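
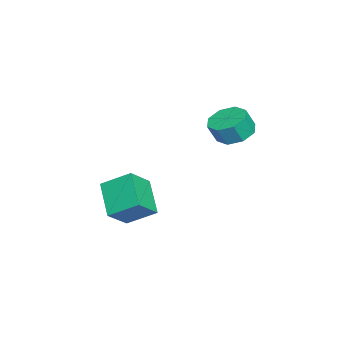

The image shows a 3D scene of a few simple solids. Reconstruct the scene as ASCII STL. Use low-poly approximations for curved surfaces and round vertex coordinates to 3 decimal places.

solid 
facet normal -0.663 0.403 -0.631
outer loop
vertex -3.482 -0.448 -2.289
vertex -1.882 0.238 -3.533
vertex -3.539 -1.957 -3.193
endloop
endfacet
facet normal -0.748 -0.320 0.582
outer loop
vertex -2.418 -2.638 -2.127
vertex -3.482 -0.448 -2.289
vertex -3.539 -1.957 -3.193
endloop
endfacet
facet normal -0.663 0.403 -0.631
outer loop
vertex -3.539 -1.957 -3.193
vertex -1.882 0.238 -3.533
vertex -1.938 -1.271 -4.437
endloop
endfacet
facet normal -0.032 -0.857 -0.514
outer loop
vertex -1.938 -1.271 -4.437
vertex -2.418 -2.638 -2.127
vertex -3.539 -1.957 -3.193
endloop
endfacet
facet normal 0.032 0.857 0.514
outer loop
vertex -3.482 -0.448 -2.289
vertex -0.761 -0.443 -2.467
vertex -1.882 0.238 -3.533
endloop
endfacet
facet normal -0.748 -0.320 0.581
outer loop
vertex -2.362 -1.129 -1.223
vertex -3.482 -0.448 -2.289
vertex -2.418 -2.638 -2.127
endloop
endfacet
facet normal 0.032 0.857 0.514
outer loop
vertex -2.362 -1.129 -1.223
vertex -0.761 -0.443 -2.467
vertex -3.482 -0.448 -2.289
endloop
endfacet
facet normal 0.748 0.321 -0.581
outer loop
vertex -1.882 0.238 -3.533
vertex -0.761 -0.443 -2.467
vertex -1.938 -1.271 -4.437
endloop
endfacet
facet normal -0.032 -0.857 -0.514
outer loop
vertex -0.818 -1.952 -3.371
vertex -2.418 -2.638 -2.127
vertex -1.938 -1.271 -4.437
endloop
endfacet
facet normal 0.748 0.320 -0.581
outer loop
vertex -1.938 -1.271 -4.437
vertex -0.761 -0.443 -2.467
vertex -0.818 -1.952 -3.371
endloop
endfacet
facet normal 0.663 -0.403 0.631
outer loop
vertex -0.818 -1.952 -3.371
vertex -2.362 -1.129 -1.223
vertex -2.418 -2.638 -2.127
endloop
endfacet
facet normal 0.663 -0.403 0.631
outer loop
vertex -0.761 -0.443 -2.467
vertex -2.362 -1.129 -1.223
vertex -0.818 -1.952 -3.371
endloop
endfacet
facet normal -0.266 0.356 -0.896
outer loop
vertex -1.355 4.342 1.877
vertex -2.263 3.884 1.965
vertex -1.889 4.799 2.217
endloop
endfacet
facet normal 0.679 0.728 0.088
outer loop
vertex -1.355 4.342 1.877
vertex -1.889 4.799 2.217
vertex -1.05 3.933 2.908
endloop
endfacet
facet normal 0.680 0.728 0.087
outer loop
vertex -1.05 3.933 2.908
vertex -1.889 4.799 2.217
vertex -1.584 4.391 3.247
endloop
endfacet
facet normal 0.265 -0.355 0.897
outer loop
vertex -1.05 3.933 2.908
vertex -1.584 4.391 3.247
vertex -1.957 3.476 2.995
endloop
endfacet
facet normal -0.265 0.355 -0.896
outer loop
vertex -1.889 4.799 2.217
vertex -2.263 3.884 1.965
vertex -2.642 4.721 2.409
endloop
endfacet
facet normal -0.002 0.929 0.369
outer loop
vertex -1.889 4.799 2.217
vertex -2.642 4.721 2.409
vertex -1.584 4.391 3.247
endloop
endfacet
facet normal -0.003 0.929 0.370
outer loop
vertex -1.584 4.391 3.247
vertex -2.642 4.721 2.409
vertex -2.336 4.312 3.439
endloop
endfacet
facet normal 0.266 -0.355 0.896
outer loop
vertex -1.584 4.391 3.247
vertex -2.336 4.312 3.439
vertex -1.957 3.476 2.995
endloop
endfacet
facet normal -0.265 0.355 -0.896
outer loop
vertex -2.642 4.721 2.409
vertex -2.263 3.884 1.965
vertex -3.172 4.152 2.34
endloop
endfacet
facet normal -0.684 0.585 0.436
outer loop
vertex -2.642 4.721 2.409
vertex -3.172 4.152 2.34
vertex -2.336 4.312 3.439
endloop
endfacet
facet normal -0.683 0.587 0.434
outer loop
vertex -2.336 4.312 3.439
vertex -3.172 4.152 2.34
vertex -2.867 3.744 3.371
endloop
endfacet
facet normal 0.266 -0.356 0.896
outer loop
vertex -2.336 4.312 3.439
vertex -2.867 3.744 3.371
vertex -1.957 3.476 2.995
endloop
endfacet
facet normal -0.265 0.355 -0.896
outer loop
vertex -3.172 4.152 2.34
vertex -2.263 3.884 1.965
vertex -3.17 3.427 2.052
endloop
endfacet
facet normal -0.964 -0.100 0.246
outer loop
vertex -3.172 4.152 2.34
vertex -3.17 3.427 2.052
vertex -2.867 3.744 3.371
endloop
endfacet
facet normal -0.964 -0.100 0.246
outer loop
vertex -2.867 3.744 3.371
vertex -3.17 3.427 2.052
vertex -2.865 3.018 3.083
endloop
endfacet
facet normal 0.266 -0.355 0.896
outer loop
vertex -2.867 3.744 3.371
vertex -2.865 3.018 3.083
vertex -1.957 3.476 2.995
endloop
endfacet
facet normal -0.265 0.355 -0.897
outer loop
vertex -3.17 3.427 2.052
vertex -2.263 3.884 1.965
vertex -2.636 2.969 1.713
endloop
endfacet
facet normal -0.680 -0.728 -0.088
outer loop
vertex -3.17 3.427 2.052
vertex -2.636 2.969 1.713
vertex -2.865 3.018 3.083
endloop
endfacet
facet normal -0.679 -0.729 -0.087
outer loop
vertex -2.865 3.018 3.083
vertex -2.636 2.969 1.713
vertex -2.331 2.561 2.743
endloop
endfacet
facet normal 0.266 -0.356 0.896
outer loop
vertex -2.865 3.018 3.083
vertex -2.331 2.561 2.743
vertex -1.957 3.476 2.995
endloop
endfacet
facet normal -0.266 0.355 -0.896
outer loop
vertex -2.636 2.969 1.713
vertex -2.263 3.884 1.965
vertex -1.884 3.048 1.521
endloop
endfacet
facet normal 0.003 -0.929 -0.369
outer loop
vertex -2.636 2.969 1.713
vertex -1.884 3.048 1.521
vertex -2.331 2.561 2.743
endloop
endfacet
facet normal 0.002 -0.929 -0.370
outer loop
vertex -2.331 2.561 2.743
vertex -1.884 3.048 1.521
vertex -1.578 2.639 2.551
endloop
endfacet
facet normal 0.265 -0.355 0.896
outer loop
vertex -2.331 2.561 2.743
vertex -1.578 2.639 2.551
vertex -1.957 3.476 2.995
endloop
endfacet
facet normal -0.266 0.356 -0.896
outer loop
vertex -1.884 3.048 1.521
vertex -2.263 3.884 1.965
vertex -1.353 3.616 1.589
endloop
endfacet
facet normal 0.683 -0.586 -0.436
outer loop
vertex -1.884 3.048 1.521
vertex -1.353 3.616 1.589
vertex -1.578 2.639 2.551
endloop
endfacet
facet normal 0.685 -0.585 -0.434
outer loop
vertex -1.578 2.639 2.551
vertex -1.353 3.616 1.589
vertex -1.048 3.208 2.62
endloop
endfacet
facet normal 0.265 -0.355 0.896
outer loop
vertex -1.578 2.639 2.551
vertex -1.048 3.208 2.62
vertex -1.957 3.476 2.995
endloop
endfacet
facet normal -0.266 0.355 -0.896
outer loop
vertex -1.353 3.616 1.589
vertex -2.263 3.884 1.965
vertex -1.355 4.342 1.877
endloop
endfacet
facet normal 0.964 0.100 -0.246
outer loop
vertex -1.353 3.616 1.589
vertex -1.355 4.342 1.877
vertex -1.048 3.208 2.62
endloop
endfacet
facet normal 0.964 0.100 -0.245
outer loop
vertex -1.048 3.208 2.62
vertex -1.355 4.342 1.877
vertex -1.05 3.933 2.908
endloop
endfacet
facet normal 0.265 -0.355 0.896
outer loop
vertex -1.048 3.208 2.62
vertex -1.05 3.933 2.908
vertex -1.957 3.476 2.995
endloop
endfacet

endsolid


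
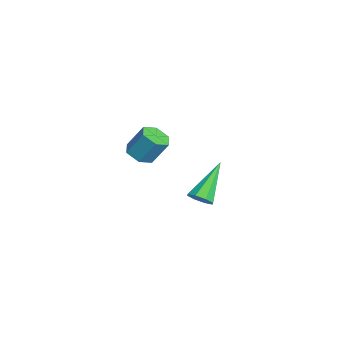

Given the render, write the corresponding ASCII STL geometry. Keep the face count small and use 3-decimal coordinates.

solid 
facet normal 0.580 -0.468 -0.667
outer loop
vertex 0.922 2.471 -1.908
vertex 0.599 2.696 -2.347
vertex 1.079 2.869 -2.051
endloop
endfacet
facet normal 0.561 0.075 0.824
outer loop
vertex 0.922 2.471 -1.908
vertex 1.079 2.869 -2.051
vertex -0.579 3.644 -0.993
endloop
endfacet
facet normal 0.580 -0.466 -0.668
outer loop
vertex 1.079 2.869 -2.051
vertex 0.599 2.696 -2.347
vertex 0.954 3.167 -2.367
endloop
endfacet
facet normal 0.590 0.691 0.418
outer loop
vertex 1.079 2.869 -2.051
vertex 0.954 3.167 -2.367
vertex -0.579 3.644 -0.993
endloop
endfacet
facet normal 0.582 -0.467 -0.666
outer loop
vertex 0.954 3.167 -2.367
vertex 0.599 2.696 -2.347
vertex 0.622 3.188 -2.672
endloop
endfacet
facet normal 0.184 0.974 -0.133
outer loop
vertex 0.954 3.167 -2.367
vertex 0.622 3.188 -2.672
vertex -0.579 3.644 -0.993
endloop
endfacet
facet normal 0.580 -0.468 -0.667
outer loop
vertex 0.622 3.188 -2.672
vertex 0.599 2.696 -2.347
vertex 0.276 2.922 -2.786
endloop
endfacet
facet normal -0.416 0.757 -0.503
outer loop
vertex 0.622 3.188 -2.672
vertex 0.276 2.922 -2.786
vertex -0.579 3.644 -0.993
endloop
endfacet
facet normal 0.581 -0.466 -0.667
outer loop
vertex 0.276 2.922 -2.786
vertex 0.599 2.696 -2.347
vertex 0.119 2.523 -2.644
endloop
endfacet
facet normal -0.862 0.169 -0.479
outer loop
vertex 0.276 2.922 -2.786
vertex 0.119 2.523 -2.644
vertex -0.579 3.644 -0.993
endloop
endfacet
facet normal 0.581 -0.467 -0.667
outer loop
vertex 0.119 2.523 -2.644
vertex 0.599 2.696 -2.347
vertex 0.244 2.226 -2.327
endloop
endfacet
facet normal -0.890 -0.450 -0.071
outer loop
vertex 0.119 2.523 -2.644
vertex 0.244 2.226 -2.327
vertex -0.579 3.644 -0.993
endloop
endfacet
facet normal 0.580 -0.467 -0.667
outer loop
vertex 0.244 2.226 -2.327
vertex 0.599 2.696 -2.347
vertex 0.576 2.204 -2.023
endloop
endfacet
facet normal -0.486 -0.732 0.478
outer loop
vertex 0.244 2.226 -2.327
vertex 0.576 2.204 -2.023
vertex -0.579 3.644 -0.993
endloop
endfacet
facet normal 0.581 -0.466 -0.667
outer loop
vertex 0.576 2.204 -2.023
vertex 0.599 2.696 -2.347
vertex 0.922 2.471 -1.908
endloop
endfacet
facet normal 0.115 -0.515 0.849
outer loop
vertex 0.576 2.204 -2.023
vertex 0.922 2.471 -1.908
vertex -0.579 3.644 -0.993
endloop
endfacet
facet normal -0.145 -0.508 -0.849
outer loop
vertex 4.246 -0.004 2.231
vertex 3.624 0.067 2.295
vertex 3.959 0.497 1.98
endloop
endfacet
facet normal 0.878 0.329 -0.348
outer loop
vertex 4.246 -0.004 2.231
vertex 3.959 0.497 1.98
vertex 4.419 0.603 3.24
endloop
endfacet
facet normal 0.877 0.331 -0.348
outer loop
vertex 4.419 0.603 3.24
vertex 3.959 0.497 1.98
vertex 4.131 1.103 2.989
endloop
endfacet
facet normal 0.146 0.510 0.848
outer loop
vertex 4.419 0.603 3.24
vertex 4.131 1.103 2.989
vertex 3.796 0.673 3.305
endloop
endfacet
facet normal -0.145 -0.509 -0.849
outer loop
vertex 3.959 0.497 1.98
vertex 3.624 0.067 2.295
vertex 3.336 0.568 2.044
endloop
endfacet
facet normal 0.044 0.853 -0.520
outer loop
vertex 3.959 0.497 1.98
vertex 3.336 0.568 2.044
vertex 4.131 1.103 2.989
endloop
endfacet
facet normal 0.044 0.853 -0.520
outer loop
vertex 4.131 1.103 2.989
vertex 3.336 0.568 2.044
vertex 3.509 1.174 3.053
endloop
endfacet
facet normal 0.145 0.510 0.848
outer loop
vertex 4.131 1.103 2.989
vertex 3.509 1.174 3.053
vertex 3.796 0.673 3.305
endloop
endfacet
facet normal -0.146 -0.509 -0.848
outer loop
vertex 3.336 0.568 2.044
vertex 3.624 0.067 2.295
vertex 3.001 0.137 2.36
endloop
endfacet
facet normal -0.835 0.523 -0.171
outer loop
vertex 3.336 0.568 2.044
vertex 3.001 0.137 2.36
vertex 3.509 1.174 3.053
endloop
endfacet
facet normal -0.834 0.524 -0.172
outer loop
vertex 3.509 1.174 3.053
vertex 3.001 0.137 2.36
vertex 3.174 0.744 3.369
endloop
endfacet
facet normal 0.145 0.510 0.848
outer loop
vertex 3.509 1.174 3.053
vertex 3.174 0.744 3.369
vertex 3.796 0.673 3.305
endloop
endfacet
facet normal -0.146 -0.510 -0.848
outer loop
vertex 3.001 0.137 2.36
vertex 3.624 0.067 2.295
vertex 3.289 -0.363 2.611
endloop
endfacet
facet normal -0.877 -0.330 0.349
outer loop
vertex 3.001 0.137 2.36
vertex 3.289 -0.363 2.611
vertex 3.174 0.744 3.369
endloop
endfacet
facet normal -0.878 -0.329 0.347
outer loop
vertex 3.174 0.744 3.369
vertex 3.289 -0.363 2.611
vertex 3.461 0.243 3.62
endloop
endfacet
facet normal 0.145 0.508 0.849
outer loop
vertex 3.174 0.744 3.369
vertex 3.461 0.243 3.62
vertex 3.796 0.673 3.305
endloop
endfacet
facet normal -0.145 -0.510 -0.848
outer loop
vertex 3.289 -0.363 2.611
vertex 3.624 0.067 2.295
vertex 3.911 -0.434 2.547
endloop
endfacet
facet normal -0.044 -0.853 0.520
outer loop
vertex 3.289 -0.363 2.611
vertex 3.911 -0.434 2.547
vertex 3.461 0.243 3.62
endloop
endfacet
facet normal -0.044 -0.853 0.520
outer loop
vertex 3.461 0.243 3.62
vertex 3.911 -0.434 2.547
vertex 4.084 0.172 3.556
endloop
endfacet
facet normal 0.145 0.509 0.849
outer loop
vertex 3.461 0.243 3.62
vertex 4.084 0.172 3.556
vertex 3.796 0.673 3.305
endloop
endfacet
facet normal -0.145 -0.510 -0.848
outer loop
vertex 3.911 -0.434 2.547
vertex 3.624 0.067 2.295
vertex 4.246 -0.004 2.231
endloop
endfacet
facet normal 0.834 -0.524 0.172
outer loop
vertex 3.911 -0.434 2.547
vertex 4.246 -0.004 2.231
vertex 4.084 0.172 3.556
endloop
endfacet
facet normal 0.835 -0.523 0.172
outer loop
vertex 4.084 0.172 3.556
vertex 4.246 -0.004 2.231
vertex 4.419 0.603 3.24
endloop
endfacet
facet normal 0.146 0.509 0.848
outer loop
vertex 4.084 0.172 3.556
vertex 4.419 0.603 3.24
vertex 3.796 0.673 3.305
endloop
endfacet

endsolid


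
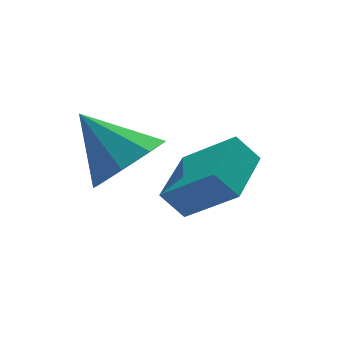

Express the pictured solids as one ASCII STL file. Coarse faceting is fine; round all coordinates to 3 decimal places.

solid 
facet normal -0.533 0.368 0.762
outer loop
vertex -0.426 0.181 -1.502
vertex 0.707 1.359 -1.278
vertex -1.276 1.205 -2.592
endloop
endfacet
facet normal -0.687 -0.714 -0.135
outer loop
vertex -0.807 0.881 -3.262
vertex -0.426 0.181 -1.502
vertex -1.276 1.205 -2.592
endloop
endfacet
facet normal -0.533 0.368 0.762
outer loop
vertex -1.276 1.205 -2.592
vertex 0.707 1.359 -1.278
vertex -0.143 2.383 -2.368
endloop
endfacet
facet normal -0.494 0.595 -0.634
outer loop
vertex -0.143 2.383 -2.368
vertex -0.807 0.881 -3.262
vertex -1.276 1.205 -2.592
endloop
endfacet
facet normal 0.494 -0.595 0.634
outer loop
vertex -0.426 0.181 -1.502
vertex 1.176 1.035 -1.948
vertex 0.707 1.359 -1.278
endloop
endfacet
facet normal -0.687 -0.714 -0.135
outer loop
vertex 0.043 -0.143 -2.172
vertex -0.426 0.181 -1.502
vertex -0.807 0.881 -3.262
endloop
endfacet
facet normal 0.494 -0.595 0.634
outer loop
vertex 0.043 -0.143 -2.172
vertex 1.176 1.035 -1.948
vertex -0.426 0.181 -1.502
endloop
endfacet
facet normal 0.687 0.714 0.135
outer loop
vertex 0.707 1.359 -1.278
vertex 1.176 1.035 -1.948
vertex -0.143 2.383 -2.368
endloop
endfacet
facet normal -0.494 0.595 -0.634
outer loop
vertex 0.326 2.059 -3.038
vertex -0.807 0.881 -3.262
vertex -0.143 2.383 -2.368
endloop
endfacet
facet normal 0.687 0.714 0.135
outer loop
vertex -0.143 2.383 -2.368
vertex 1.176 1.035 -1.948
vertex 0.326 2.059 -3.038
endloop
endfacet
facet normal 0.533 -0.368 -0.762
outer loop
vertex 0.326 2.059 -3.038
vertex 0.043 -0.143 -2.172
vertex -0.807 0.881 -3.262
endloop
endfacet
facet normal 0.533 -0.368 -0.762
outer loop
vertex 1.176 1.035 -1.948
vertex 0.043 -0.143 -2.172
vertex 0.326 2.059 -3.038
endloop
endfacet
facet normal 0.394 -0.639 -0.661
outer loop
vertex -0.82 1.833 -1.291
vertex -1.648 2.002 -1.948
vertex -0.687 2.452 -1.81
endloop
endfacet
facet normal 0.611 0.428 0.667
outer loop
vertex -0.82 1.833 -1.291
vertex -0.687 2.452 -1.81
vertex -2.372 3.178 -0.732
endloop
endfacet
facet normal 0.394 -0.639 -0.660
outer loop
vertex -0.687 2.452 -1.81
vertex -1.648 2.002 -1.948
vertex -1.116 2.807 -2.41
endloop
endfacet
facet normal 0.479 0.862 0.168
outer loop
vertex -0.687 2.452 -1.81
vertex -1.116 2.807 -2.41
vertex -2.372 3.178 -0.732
endloop
endfacet
facet normal 0.393 -0.639 -0.661
outer loop
vertex -1.116 2.807 -2.41
vertex -1.648 2.002 -1.948
vertex -1.857 2.691 -2.739
endloop
endfacet
facet normal -0.042 0.968 -0.246
outer loop
vertex -1.116 2.807 -2.41
vertex -1.857 2.691 -2.739
vertex -2.372 3.178 -0.732
endloop
endfacet
facet normal 0.394 -0.639 -0.661
outer loop
vertex -1.857 2.691 -2.739
vertex -1.648 2.002 -1.948
vertex -2.475 2.171 -2.605
endloop
endfacet
facet normal -0.648 0.685 -0.333
outer loop
vertex -1.857 2.691 -2.739
vertex -2.475 2.171 -2.605
vertex -2.372 3.178 -0.732
endloop
endfacet
facet normal 0.394 -0.639 -0.660
outer loop
vertex -2.475 2.171 -2.605
vertex -1.648 2.002 -1.948
vertex -2.609 1.552 -2.086
endloop
endfacet
facet normal -0.983 0.178 -0.042
outer loop
vertex -2.475 2.171 -2.605
vertex -2.609 1.552 -2.086
vertex -2.372 3.178 -0.732
endloop
endfacet
facet normal 0.394 -0.639 -0.660
outer loop
vertex -2.609 1.552 -2.086
vertex -1.648 2.002 -1.948
vertex -2.18 1.197 -1.486
endloop
endfacet
facet normal -0.852 -0.257 0.457
outer loop
vertex -2.609 1.552 -2.086
vertex -2.18 1.197 -1.486
vertex -2.372 3.178 -0.732
endloop
endfacet
facet normal 0.393 -0.639 -0.661
outer loop
vertex -2.18 1.197 -1.486
vertex -1.648 2.002 -1.948
vertex -1.439 1.313 -1.157
endloop
endfacet
facet normal -0.330 -0.364 0.871
outer loop
vertex -2.18 1.197 -1.486
vertex -1.439 1.313 -1.157
vertex -2.372 3.178 -0.732
endloop
endfacet
facet normal 0.394 -0.639 -0.661
outer loop
vertex -1.439 1.313 -1.157
vertex -1.648 2.002 -1.948
vertex -0.82 1.833 -1.291
endloop
endfacet
facet normal 0.275 -0.081 0.958
outer loop
vertex -1.439 1.313 -1.157
vertex -0.82 1.833 -1.291
vertex -2.372 3.178 -0.732
endloop
endfacet

endsolid


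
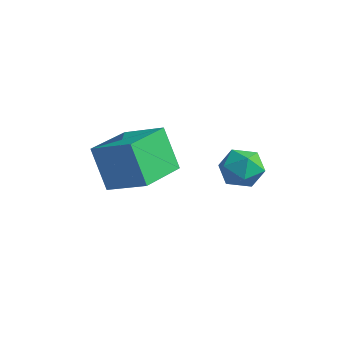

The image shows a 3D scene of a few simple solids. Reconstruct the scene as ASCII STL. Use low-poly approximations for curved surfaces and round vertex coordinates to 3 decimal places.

solid 
facet normal -0.093 -0.440 0.893
outer loop
vertex -1.408 2.182 2.273
vertex -1.12 1.594 2.013
vertex -0.71 2.09 2.3
endloop
endfacet
facet normal -0.003 0.263 0.965
outer loop
vertex -1.408 2.182 2.273
vertex -0.71 2.09 2.3
vertex -0.976 2.719 2.128
endloop
endfacet
facet normal -0.529 0.590 0.610
outer loop
vertex -1.408 2.182 2.273
vertex -0.976 2.719 2.128
vertex -1.55 2.612 1.734
endloop
endfacet
facet normal -0.944 0.088 0.319
outer loop
vertex -1.408 2.182 2.273
vertex -1.55 2.612 1.734
vertex -1.639 1.917 1.663
endloop
endfacet
facet normal -0.675 -0.549 0.494
outer loop
vertex -1.408 2.182 2.273
vertex -1.639 1.917 1.663
vertex -1.12 1.594 2.013
endloop
endfacet
facet normal 0.616 0.439 0.654
outer loop
vertex -0.976 2.719 2.128
vertex -0.71 2.09 2.3
vertex -0.421 2.463 1.777
endloop
endfacet
facet normal 0.470 -0.700 0.538
outer loop
vertex -0.71 2.09 2.3
vertex -1.12 1.594 2.013
vertex -0.51 1.768 1.706
endloop
endfacet
facet normal -0.472 -0.875 -0.108
outer loop
vertex -1.12 1.594 2.013
vertex -1.639 1.917 1.663
vertex -1.084 1.661 1.312
endloop
endfacet
facet normal -0.907 0.156 -0.390
outer loop
vertex -1.639 1.917 1.663
vertex -1.55 2.612 1.734
vertex -1.35 2.29 1.14
endloop
endfacet
facet normal -0.236 0.968 0.080
outer loop
vertex -1.55 2.612 1.734
vertex -0.976 2.719 2.128
vertex -0.94 2.786 1.427
endloop
endfacet
facet normal 0.944 -0.088 -0.319
outer loop
vertex -0.652 2.198 1.167
vertex -0.421 2.463 1.777
vertex -0.51 1.768 1.706
endloop
endfacet
facet normal 0.529 -0.590 -0.610
outer loop
vertex -0.652 2.198 1.167
vertex -0.51 1.768 1.706
vertex -1.084 1.661 1.312
endloop
endfacet
facet normal 0.003 -0.263 -0.965
outer loop
vertex -0.652 2.198 1.167
vertex -1.084 1.661 1.312
vertex -1.35 2.29 1.14
endloop
endfacet
facet normal 0.093 0.440 -0.893
outer loop
vertex -0.652 2.198 1.167
vertex -1.35 2.29 1.14
vertex -0.94 2.786 1.427
endloop
endfacet
facet normal 0.675 0.549 -0.494
outer loop
vertex -0.652 2.198 1.167
vertex -0.94 2.786 1.427
vertex -0.421 2.463 1.777
endloop
endfacet
facet normal 0.907 -0.156 0.390
outer loop
vertex -0.51 1.768 1.706
vertex -0.421 2.463 1.777
vertex -0.71 2.09 2.3
endloop
endfacet
facet normal 0.236 -0.968 -0.080
outer loop
vertex -1.084 1.661 1.312
vertex -0.51 1.768 1.706
vertex -1.12 1.594 2.013
endloop
endfacet
facet normal -0.616 -0.439 -0.654
outer loop
vertex -1.35 2.29 1.14
vertex -1.084 1.661 1.312
vertex -1.639 1.917 1.663
endloop
endfacet
facet normal -0.470 0.700 -0.538
outer loop
vertex -0.94 2.786 1.427
vertex -1.35 2.29 1.14
vertex -1.55 2.612 1.734
endloop
endfacet
facet normal 0.472 0.875 0.108
outer loop
vertex -0.421 2.463 1.777
vertex -0.94 2.786 1.427
vertex -0.976 2.719 2.128
endloop
endfacet
facet normal -0.867 -0.275 -0.415
outer loop
vertex -4.55 -0.094 1.831
vertex -4.959 1.492 1.635
vertex -3.906 -0.094 0.487
endloop
endfacet
facet normal 0.248 -0.961 0.119
outer loop
vertex -2.701 0.288 1.065
vertex -4.55 -0.094 1.831
vertex -3.906 -0.094 0.487
endloop
endfacet
facet normal -0.867 -0.275 -0.415
outer loop
vertex -3.906 -0.094 0.487
vertex -4.959 1.492 1.635
vertex -4.315 1.492 0.291
endloop
endfacet
facet normal 0.432 0.000 -0.902
outer loop
vertex -4.315 1.492 0.291
vertex -2.701 0.288 1.065
vertex -3.906 -0.094 0.487
endloop
endfacet
facet normal -0.432 -0.000 0.902
outer loop
vertex -4.55 -0.094 1.831
vertex -3.754 1.874 2.213
vertex -4.959 1.492 1.635
endloop
endfacet
facet normal 0.248 -0.961 0.119
outer loop
vertex -3.345 0.288 2.409
vertex -4.55 -0.094 1.831
vertex -2.701 0.288 1.065
endloop
endfacet
facet normal -0.432 -0.000 0.902
outer loop
vertex -3.345 0.288 2.409
vertex -3.754 1.874 2.213
vertex -4.55 -0.094 1.831
endloop
endfacet
facet normal -0.248 0.961 -0.119
outer loop
vertex -4.959 1.492 1.635
vertex -3.754 1.874 2.213
vertex -4.315 1.492 0.291
endloop
endfacet
facet normal 0.432 0.000 -0.902
outer loop
vertex -3.11 1.874 0.869
vertex -2.701 0.288 1.065
vertex -4.315 1.492 0.291
endloop
endfacet
facet normal -0.248 0.961 -0.119
outer loop
vertex -4.315 1.492 0.291
vertex -3.754 1.874 2.213
vertex -3.11 1.874 0.869
endloop
endfacet
facet normal 0.867 0.275 0.415
outer loop
vertex -3.11 1.874 0.869
vertex -3.345 0.288 2.409
vertex -2.701 0.288 1.065
endloop
endfacet
facet normal 0.867 0.275 0.415
outer loop
vertex -3.754 1.874 2.213
vertex -3.345 0.288 2.409
vertex -3.11 1.874 0.869
endloop
endfacet

endsolid


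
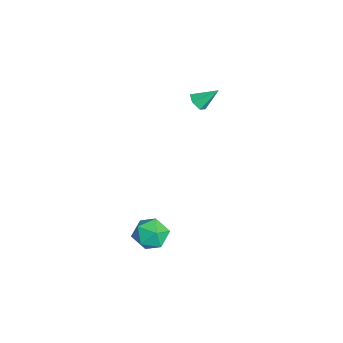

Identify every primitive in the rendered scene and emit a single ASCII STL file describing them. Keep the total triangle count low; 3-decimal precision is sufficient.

solid 
facet normal 0.211 0.622 0.754
outer loop
vertex 3.169 0.069 -0.66
vertex 2.736 -0.535 -0.04
vertex 3.68 -0.629 -0.227
endloop
endfacet
facet normal 0.706 0.666 0.240
outer loop
vertex 3.169 0.069 -0.66
vertex 3.68 -0.629 -0.227
vertex 3.819 -0.438 -1.165
endloop
endfacet
facet normal 0.379 0.850 -0.366
outer loop
vertex 3.169 0.069 -0.66
vertex 3.819 -0.438 -1.165
vertex 2.961 -0.225 -1.558
endloop
endfacet
facet normal -0.319 0.920 -0.227
outer loop
vertex 3.169 0.069 -0.66
vertex 2.961 -0.225 -1.558
vertex 2.292 -0.285 -0.862
endloop
endfacet
facet normal -0.421 0.779 0.464
outer loop
vertex 3.169 0.069 -0.66
vertex 2.292 -0.285 -0.862
vertex 2.736 -0.535 -0.04
endloop
endfacet
facet normal 0.989 0.017 0.150
outer loop
vertex 3.819 -0.438 -1.165
vertex 3.68 -0.629 -0.227
vertex 3.788 -1.355 -0.858
endloop
endfacet
facet normal 0.189 -0.054 0.981
outer loop
vertex 3.68 -0.629 -0.227
vertex 2.736 -0.535 -0.04
vertex 3.119 -1.415 -0.162
endloop
endfacet
facet normal -0.835 0.200 0.512
outer loop
vertex 2.736 -0.535 -0.04
vertex 2.292 -0.285 -0.862
vertex 2.261 -1.202 -0.555
endloop
endfacet
facet normal -0.670 0.428 -0.607
outer loop
vertex 2.292 -0.285 -0.862
vertex 2.961 -0.225 -1.558
vertex 2.4 -1.011 -1.493
endloop
endfacet
facet normal 0.459 0.315 -0.831
outer loop
vertex 2.961 -0.225 -1.558
vertex 3.819 -0.438 -1.165
vertex 3.344 -1.105 -1.68
endloop
endfacet
facet normal 0.319 -0.920 0.227
outer loop
vertex 2.911 -1.709 -1.06
vertex 3.788 -1.355 -0.858
vertex 3.119 -1.415 -0.162
endloop
endfacet
facet normal -0.379 -0.850 0.366
outer loop
vertex 2.911 -1.709 -1.06
vertex 3.119 -1.415 -0.162
vertex 2.261 -1.202 -0.555
endloop
endfacet
facet normal -0.706 -0.666 -0.240
outer loop
vertex 2.911 -1.709 -1.06
vertex 2.261 -1.202 -0.555
vertex 2.4 -1.011 -1.493
endloop
endfacet
facet normal -0.211 -0.622 -0.754
outer loop
vertex 2.911 -1.709 -1.06
vertex 2.4 -1.011 -1.493
vertex 3.344 -1.105 -1.68
endloop
endfacet
facet normal 0.421 -0.779 -0.464
outer loop
vertex 2.911 -1.709 -1.06
vertex 3.344 -1.105 -1.68
vertex 3.788 -1.355 -0.858
endloop
endfacet
facet normal 0.670 -0.428 0.607
outer loop
vertex 3.119 -1.415 -0.162
vertex 3.788 -1.355 -0.858
vertex 3.68 -0.629 -0.227
endloop
endfacet
facet normal -0.459 -0.315 0.831
outer loop
vertex 2.261 -1.202 -0.555
vertex 3.119 -1.415 -0.162
vertex 2.736 -0.535 -0.04
endloop
endfacet
facet normal -0.989 -0.017 -0.150
outer loop
vertex 2.4 -1.011 -1.493
vertex 2.261 -1.202 -0.555
vertex 2.292 -0.285 -0.862
endloop
endfacet
facet normal -0.189 0.054 -0.981
outer loop
vertex 3.344 -1.105 -1.68
vertex 2.4 -1.011 -1.493
vertex 2.961 -0.225 -1.558
endloop
endfacet
facet normal 0.835 -0.200 -0.512
outer loop
vertex 3.788 -1.355 -0.858
vertex 3.344 -1.105 -1.68
vertex 3.819 -0.438 -1.165
endloop
endfacet
facet normal -0.105 -0.751 -0.652
outer loop
vertex -2.943 2.368 2.799
vertex -3.52 2.344 2.92
vertex -3.323 2.693 2.486
endloop
endfacet
facet normal 0.745 0.610 -0.270
outer loop
vertex -2.943 2.368 2.799
vertex -3.323 2.693 2.486
vertex -3.38 3.336 3.78
endloop
endfacet
facet normal -0.107 -0.751 -0.652
outer loop
vertex -3.323 2.693 2.486
vertex -3.52 2.344 2.92
vertex -3.9 2.67 2.607
endloop
endfacet
facet normal -0.129 0.886 -0.446
outer loop
vertex -3.323 2.693 2.486
vertex -3.9 2.67 2.607
vertex -3.38 3.336 3.78
endloop
endfacet
facet normal -0.106 -0.750 -0.653
outer loop
vertex -3.9 2.67 2.607
vertex -3.52 2.344 2.92
vertex -4.097 2.321 3.04
endloop
endfacet
facet normal -0.835 0.546 0.060
outer loop
vertex -3.9 2.67 2.607
vertex -4.097 2.321 3.04
vertex -3.38 3.336 3.78
endloop
endfacet
facet normal -0.106 -0.751 -0.652
outer loop
vertex -4.097 2.321 3.04
vertex -3.52 2.344 2.92
vertex -3.717 1.996 3.353
endloop
endfacet
facet normal -0.668 -0.068 0.741
outer loop
vertex -4.097 2.321 3.04
vertex -3.717 1.996 3.353
vertex -3.38 3.336 3.78
endloop
endfacet
facet normal -0.106 -0.751 -0.652
outer loop
vertex -3.717 1.996 3.353
vertex -3.52 2.344 2.92
vertex -3.14 2.019 3.233
endloop
endfacet
facet normal 0.204 -0.343 0.917
outer loop
vertex -3.717 1.996 3.353
vertex -3.14 2.019 3.233
vertex -3.38 3.336 3.78
endloop
endfacet
facet normal -0.105 -0.751 -0.652
outer loop
vertex -3.14 2.019 3.233
vertex -3.52 2.344 2.92
vertex -2.943 2.368 2.799
endloop
endfacet
facet normal 0.912 -0.004 0.410
outer loop
vertex -3.14 2.019 3.233
vertex -2.943 2.368 2.799
vertex -3.38 3.336 3.78
endloop
endfacet

endsolid


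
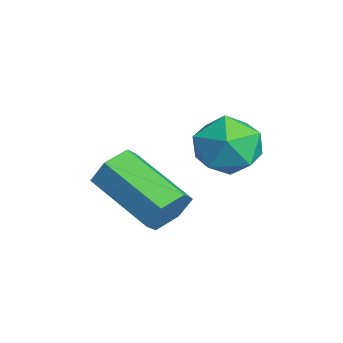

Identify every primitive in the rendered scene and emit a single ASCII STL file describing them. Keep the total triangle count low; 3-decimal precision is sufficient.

solid 
facet normal -0.125 0.971 0.205
outer loop
vertex 3.217 -0.692 -1.604
vertex 2.709 -0.884 -1.004
vertex 3.502 -0.813 -0.856
endloop
endfacet
facet normal 0.524 0.850 -0.062
outer loop
vertex 3.217 -0.692 -1.604
vertex 3.502 -0.813 -0.856
vertex 3.903 -1.107 -1.494
endloop
endfacet
facet normal 0.446 0.551 -0.705
outer loop
vertex 3.217 -0.692 -1.604
vertex 3.903 -1.107 -1.494
vertex 3.359 -1.361 -2.037
endloop
endfacet
facet normal -0.252 0.488 -0.836
outer loop
vertex 3.217 -0.692 -1.604
vertex 3.359 -1.361 -2.037
vertex 2.621 -1.223 -1.734
endloop
endfacet
facet normal -0.606 0.747 -0.274
outer loop
vertex 3.217 -0.692 -1.604
vertex 2.621 -1.223 -1.734
vertex 2.709 -0.884 -1.004
endloop
endfacet
facet normal 0.852 0.378 0.362
outer loop
vertex 3.903 -1.107 -1.494
vertex 3.502 -0.813 -0.856
vertex 3.819 -1.557 -0.826
endloop
endfacet
facet normal -0.200 0.575 0.794
outer loop
vertex 3.502 -0.813 -0.856
vertex 2.709 -0.884 -1.004
vertex 3.081 -1.419 -0.523
endloop
endfacet
facet normal -0.977 0.211 0.020
outer loop
vertex 2.709 -0.884 -1.004
vertex 2.621 -1.223 -1.734
vertex 2.537 -1.673 -1.066
endloop
endfacet
facet normal -0.405 -0.208 -0.890
outer loop
vertex 2.621 -1.223 -1.734
vertex 3.359 -1.361 -2.037
vertex 2.938 -1.967 -1.704
endloop
endfacet
facet normal 0.727 -0.105 -0.679
outer loop
vertex 3.359 -1.361 -2.037
vertex 3.903 -1.107 -1.494
vertex 3.731 -1.896 -1.556
endloop
endfacet
facet normal 0.252 -0.488 0.836
outer loop
vertex 3.223 -2.088 -0.956
vertex 3.819 -1.557 -0.826
vertex 3.081 -1.419 -0.523
endloop
endfacet
facet normal -0.446 -0.551 0.705
outer loop
vertex 3.223 -2.088 -0.956
vertex 3.081 -1.419 -0.523
vertex 2.537 -1.673 -1.066
endloop
endfacet
facet normal -0.524 -0.850 0.062
outer loop
vertex 3.223 -2.088 -0.956
vertex 2.537 -1.673 -1.066
vertex 2.938 -1.967 -1.704
endloop
endfacet
facet normal 0.125 -0.971 -0.205
outer loop
vertex 3.223 -2.088 -0.956
vertex 2.938 -1.967 -1.704
vertex 3.731 -1.896 -1.556
endloop
endfacet
facet normal 0.606 -0.747 0.274
outer loop
vertex 3.223 -2.088 -0.956
vertex 3.731 -1.896 -1.556
vertex 3.819 -1.557 -0.826
endloop
endfacet
facet normal 0.405 0.208 0.890
outer loop
vertex 3.081 -1.419 -0.523
vertex 3.819 -1.557 -0.826
vertex 3.502 -0.813 -0.856
endloop
endfacet
facet normal -0.727 0.105 0.679
outer loop
vertex 2.537 -1.673 -1.066
vertex 3.081 -1.419 -0.523
vertex 2.709 -0.884 -1.004
endloop
endfacet
facet normal -0.852 -0.378 -0.362
outer loop
vertex 2.938 -1.967 -1.704
vertex 2.537 -1.673 -1.066
vertex 2.621 -1.223 -1.734
endloop
endfacet
facet normal 0.200 -0.575 -0.794
outer loop
vertex 3.731 -1.896 -1.556
vertex 2.938 -1.967 -1.704
vertex 3.359 -1.361 -2.037
endloop
endfacet
facet normal 0.977 -0.211 -0.020
outer loop
vertex 3.819 -1.557 -0.826
vertex 3.731 -1.896 -1.556
vertex 3.903 -1.107 -1.494
endloop
endfacet
facet normal 0.742 0.531 -0.409
outer loop
vertex 3.832 -2.833 -2.531
vertex 3.436 -2.579 -2.919
vertex 3.545 -2.316 -2.38
endloop
endfacet
facet normal 0.478 0.009 0.878
outer loop
vertex 3.832 -2.833 -2.531
vertex 3.545 -2.316 -2.38
vertex 2.6 -3.715 -1.852
endloop
endfacet
facet normal 0.478 0.008 0.878
outer loop
vertex 2.6 -3.715 -1.852
vertex 3.545 -2.316 -2.38
vertex 2.314 -3.199 -1.701
endloop
endfacet
facet normal -0.742 -0.531 0.409
outer loop
vertex 2.6 -3.715 -1.852
vertex 2.314 -3.199 -1.701
vertex 2.204 -3.461 -2.241
endloop
endfacet
facet normal 0.742 0.531 -0.409
outer loop
vertex 3.545 -2.316 -2.38
vertex 3.436 -2.579 -2.919
vertex 3.149 -2.062 -2.768
endloop
endfacet
facet normal -0.168 0.737 0.654
outer loop
vertex 3.545 -2.316 -2.38
vertex 3.149 -2.062 -2.768
vertex 2.314 -3.199 -1.701
endloop
endfacet
facet normal -0.168 0.737 0.654
outer loop
vertex 2.314 -3.199 -1.701
vertex 3.149 -2.062 -2.768
vertex 1.917 -2.945 -2.089
endloop
endfacet
facet normal -0.741 -0.533 0.409
outer loop
vertex 2.314 -3.199 -1.701
vertex 1.917 -2.945 -2.089
vertex 2.204 -3.461 -2.241
endloop
endfacet
facet normal 0.742 0.531 -0.409
outer loop
vertex 3.149 -2.062 -2.768
vertex 3.436 -2.579 -2.919
vertex 3.04 -2.325 -3.308
endloop
endfacet
facet normal -0.646 0.729 -0.225
outer loop
vertex 3.149 -2.062 -2.768
vertex 3.04 -2.325 -3.308
vertex 1.917 -2.945 -2.089
endloop
endfacet
facet normal -0.646 0.730 -0.224
outer loop
vertex 1.917 -2.945 -2.089
vertex 3.04 -2.325 -3.308
vertex 1.808 -3.207 -2.629
endloop
endfacet
facet normal -0.741 -0.533 0.408
outer loop
vertex 1.917 -2.945 -2.089
vertex 1.808 -3.207 -2.629
vertex 2.204 -3.461 -2.241
endloop
endfacet
facet normal 0.742 0.531 -0.409
outer loop
vertex 3.04 -2.325 -3.308
vertex 3.436 -2.579 -2.919
vertex 3.326 -2.841 -3.459
endloop
endfacet
facet normal -0.478 -0.008 -0.878
outer loop
vertex 3.04 -2.325 -3.308
vertex 3.326 -2.841 -3.459
vertex 1.808 -3.207 -2.629
endloop
endfacet
facet normal -0.478 -0.009 -0.878
outer loop
vertex 1.808 -3.207 -2.629
vertex 3.326 -2.841 -3.459
vertex 2.095 -3.724 -2.78
endloop
endfacet
facet normal -0.742 -0.531 0.409
outer loop
vertex 1.808 -3.207 -2.629
vertex 2.095 -3.724 -2.78
vertex 2.204 -3.461 -2.241
endloop
endfacet
facet normal 0.741 0.533 -0.409
outer loop
vertex 3.326 -2.841 -3.459
vertex 3.436 -2.579 -2.919
vertex 3.723 -3.095 -3.071
endloop
endfacet
facet normal 0.168 -0.737 -0.654
outer loop
vertex 3.326 -2.841 -3.459
vertex 3.723 -3.095 -3.071
vertex 2.095 -3.724 -2.78
endloop
endfacet
facet normal 0.168 -0.737 -0.654
outer loop
vertex 2.095 -3.724 -2.78
vertex 3.723 -3.095 -3.071
vertex 2.491 -3.978 -2.392
endloop
endfacet
facet normal -0.742 -0.531 0.409
outer loop
vertex 2.095 -3.724 -2.78
vertex 2.491 -3.978 -2.392
vertex 2.204 -3.461 -2.241
endloop
endfacet
facet normal 0.741 0.533 -0.408
outer loop
vertex 3.723 -3.095 -3.071
vertex 3.436 -2.579 -2.919
vertex 3.832 -2.833 -2.531
endloop
endfacet
facet normal 0.646 -0.730 0.224
outer loop
vertex 3.723 -3.095 -3.071
vertex 3.832 -2.833 -2.531
vertex 2.491 -3.978 -2.392
endloop
endfacet
facet normal 0.646 -0.729 0.225
outer loop
vertex 2.491 -3.978 -2.392
vertex 3.832 -2.833 -2.531
vertex 2.6 -3.715 -1.852
endloop
endfacet
facet normal -0.742 -0.531 0.409
outer loop
vertex 2.491 -3.978 -2.392
vertex 2.6 -3.715 -1.852
vertex 2.204 -3.461 -2.241
endloop
endfacet

endsolid


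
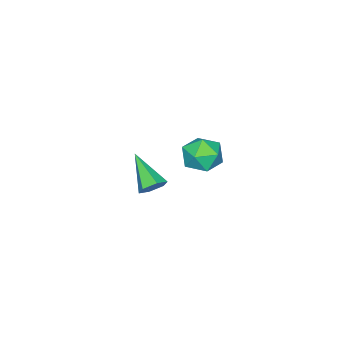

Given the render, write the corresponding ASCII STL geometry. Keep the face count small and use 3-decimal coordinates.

solid 
facet normal 0.354 0.743 -0.568
outer loop
vertex 3.876 2.263 0.734
vertex 3.499 2.638 0.99
vertex 4.036 2.558 1.22
endloop
endfacet
facet normal 0.755 -0.641 0.141
outer loop
vertex 3.876 2.263 0.734
vertex 4.036 2.558 1.22
vertex 2.901 1.382 1.95
endloop
endfacet
facet normal 0.354 0.743 -0.568
outer loop
vertex 4.036 2.558 1.22
vertex 3.499 2.638 0.99
vertex 3.659 2.933 1.475
endloop
endfacet
facet normal 0.551 -0.014 0.834
outer loop
vertex 4.036 2.558 1.22
vertex 3.659 2.933 1.475
vertex 2.901 1.382 1.95
endloop
endfacet
facet normal 0.352 0.743 -0.568
outer loop
vertex 3.659 2.933 1.475
vertex 3.499 2.638 0.99
vertex 3.121 3.013 1.246
endloop
endfacet
facet normal -0.304 0.412 0.859
outer loop
vertex 3.659 2.933 1.475
vertex 3.121 3.013 1.246
vertex 2.901 1.382 1.95
endloop
endfacet
facet normal 0.353 0.744 -0.568
outer loop
vertex 3.121 3.013 1.246
vertex 3.499 2.638 0.99
vertex 2.961 2.718 0.76
endloop
endfacet
facet normal -0.959 0.211 0.188
outer loop
vertex 3.121 3.013 1.246
vertex 2.961 2.718 0.76
vertex 2.901 1.382 1.95
endloop
endfacet
facet normal 0.353 0.743 -0.568
outer loop
vertex 2.961 2.718 0.76
vertex 3.499 2.638 0.99
vertex 3.339 2.343 0.505
endloop
endfacet
facet normal -0.755 -0.417 -0.506
outer loop
vertex 2.961 2.718 0.76
vertex 3.339 2.343 0.505
vertex 2.901 1.382 1.95
endloop
endfacet
facet normal 0.353 0.743 -0.568
outer loop
vertex 3.339 2.343 0.505
vertex 3.499 2.638 0.99
vertex 3.876 2.263 0.734
endloop
endfacet
facet normal 0.100 -0.842 -0.530
outer loop
vertex 3.339 2.343 0.505
vertex 3.876 2.263 0.734
vertex 2.901 1.382 1.95
endloop
endfacet
facet normal 0.401 0.438 0.804
outer loop
vertex -1.484 2.175 -0.577
vertex -1.58 1.369 -0.09
vertex -0.786 1.536 -0.577
endloop
endfacet
facet normal 0.661 0.722 0.204
outer loop
vertex -1.484 2.175 -0.577
vertex -0.786 1.536 -0.577
vertex -1.022 1.979 -1.379
endloop
endfacet
facet normal 0.112 0.978 -0.175
outer loop
vertex -1.484 2.175 -0.577
vertex -1.022 1.979 -1.379
vertex -1.963 2.085 -1.388
endloop
endfacet
facet normal -0.487 0.852 0.193
outer loop
vertex -1.484 2.175 -0.577
vertex -1.963 2.085 -1.388
vertex -2.307 1.708 -0.592
endloop
endfacet
facet normal -0.309 0.519 0.797
outer loop
vertex -1.484 2.175 -0.577
vertex -2.307 1.708 -0.592
vertex -1.58 1.369 -0.09
endloop
endfacet
facet normal 0.965 0.198 -0.174
outer loop
vertex -1.022 1.979 -1.379
vertex -0.786 1.536 -0.577
vertex -0.833 1.052 -1.388
endloop
endfacet
facet normal 0.544 -0.261 0.797
outer loop
vertex -0.786 1.536 -0.577
vertex -1.58 1.369 -0.09
vertex -1.177 0.675 -0.592
endloop
endfacet
facet normal -0.604 -0.131 0.786
outer loop
vertex -1.58 1.369 -0.09
vertex -2.307 1.708 -0.592
vertex -2.118 0.781 -0.601
endloop
endfacet
facet normal -0.892 0.409 -0.192
outer loop
vertex -2.307 1.708 -0.592
vertex -1.963 2.085 -1.388
vertex -2.354 1.224 -1.403
endloop
endfacet
facet normal 0.077 0.613 -0.786
outer loop
vertex -1.963 2.085 -1.388
vertex -1.022 1.979 -1.379
vertex -1.56 1.391 -1.89
endloop
endfacet
facet normal 0.487 -0.852 -0.193
outer loop
vertex -1.656 0.585 -1.403
vertex -0.833 1.052 -1.388
vertex -1.177 0.675 -0.592
endloop
endfacet
facet normal -0.112 -0.978 0.175
outer loop
vertex -1.656 0.585 -1.403
vertex -1.177 0.675 -0.592
vertex -2.118 0.781 -0.601
endloop
endfacet
facet normal -0.661 -0.722 -0.204
outer loop
vertex -1.656 0.585 -1.403
vertex -2.118 0.781 -0.601
vertex -2.354 1.224 -1.403
endloop
endfacet
facet normal -0.401 -0.438 -0.804
outer loop
vertex -1.656 0.585 -1.403
vertex -2.354 1.224 -1.403
vertex -1.56 1.391 -1.89
endloop
endfacet
facet normal 0.309 -0.519 -0.797
outer loop
vertex -1.656 0.585 -1.403
vertex -1.56 1.391 -1.89
vertex -0.833 1.052 -1.388
endloop
endfacet
facet normal 0.892 -0.409 0.192
outer loop
vertex -1.177 0.675 -0.592
vertex -0.833 1.052 -1.388
vertex -0.786 1.536 -0.577
endloop
endfacet
facet normal -0.077 -0.613 0.786
outer loop
vertex -2.118 0.781 -0.601
vertex -1.177 0.675 -0.592
vertex -1.58 1.369 -0.09
endloop
endfacet
facet normal -0.965 -0.198 0.174
outer loop
vertex -2.354 1.224 -1.403
vertex -2.118 0.781 -0.601
vertex -2.307 1.708 -0.592
endloop
endfacet
facet normal -0.544 0.261 -0.797
outer loop
vertex -1.56 1.391 -1.89
vertex -2.354 1.224 -1.403
vertex -1.963 2.085 -1.388
endloop
endfacet
facet normal 0.604 0.131 -0.786
outer loop
vertex -0.833 1.052 -1.388
vertex -1.56 1.391 -1.89
vertex -1.022 1.979 -1.379
endloop
endfacet

endsolid


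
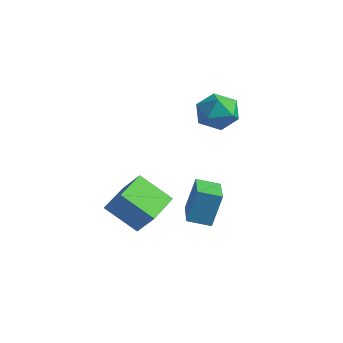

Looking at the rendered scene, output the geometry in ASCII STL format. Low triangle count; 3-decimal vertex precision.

solid 
facet normal -0.331 -0.284 0.900
outer loop
vertex -3.678 3.021 1.996
vertex -3.676 1.968 1.665
vertex -2.775 2.401 2.133
endloop
endfacet
facet normal 0.067 0.307 0.949
outer loop
vertex -3.678 3.021 1.996
vertex -2.775 2.401 2.133
vertex -2.68 3.446 1.788
endloop
endfacet
facet normal -0.232 0.809 0.540
outer loop
vertex -3.678 3.021 1.996
vertex -2.68 3.446 1.788
vertex -3.523 3.658 1.108
endloop
endfacet
facet normal -0.815 0.529 0.237
outer loop
vertex -3.678 3.021 1.996
vertex -3.523 3.658 1.108
vertex -4.138 2.745 1.031
endloop
endfacet
facet normal -0.876 -0.146 0.459
outer loop
vertex -3.678 3.021 1.996
vertex -4.138 2.745 1.031
vertex -3.676 1.968 1.665
endloop
endfacet
facet normal 0.713 0.161 0.683
outer loop
vertex -2.68 3.446 1.788
vertex -2.775 2.401 2.133
vertex -2.062 2.655 1.329
endloop
endfacet
facet normal 0.069 -0.795 0.602
outer loop
vertex -2.775 2.401 2.133
vertex -3.676 1.968 1.665
vertex -2.677 1.742 1.252
endloop
endfacet
facet normal -0.813 -0.572 -0.109
outer loop
vertex -3.676 1.968 1.665
vertex -4.138 2.745 1.031
vertex -3.52 1.954 0.572
endloop
endfacet
facet normal -0.714 0.520 -0.469
outer loop
vertex -4.138 2.745 1.031
vertex -3.523 3.658 1.108
vertex -3.425 2.999 0.227
endloop
endfacet
facet normal 0.229 0.973 0.020
outer loop
vertex -3.523 3.658 1.108
vertex -2.68 3.446 1.788
vertex -2.524 3.432 0.695
endloop
endfacet
facet normal 0.815 -0.529 -0.237
outer loop
vertex -2.522 2.379 0.364
vertex -2.062 2.655 1.329
vertex -2.677 1.742 1.252
endloop
endfacet
facet normal 0.232 -0.809 -0.540
outer loop
vertex -2.522 2.379 0.364
vertex -2.677 1.742 1.252
vertex -3.52 1.954 0.572
endloop
endfacet
facet normal -0.067 -0.307 -0.949
outer loop
vertex -2.522 2.379 0.364
vertex -3.52 1.954 0.572
vertex -3.425 2.999 0.227
endloop
endfacet
facet normal 0.331 0.284 -0.900
outer loop
vertex -2.522 2.379 0.364
vertex -3.425 2.999 0.227
vertex -2.524 3.432 0.695
endloop
endfacet
facet normal 0.876 0.146 -0.459
outer loop
vertex -2.522 2.379 0.364
vertex -2.524 3.432 0.695
vertex -2.062 2.655 1.329
endloop
endfacet
facet normal 0.714 -0.520 0.469
outer loop
vertex -2.677 1.742 1.252
vertex -2.062 2.655 1.329
vertex -2.775 2.401 2.133
endloop
endfacet
facet normal -0.229 -0.973 -0.020
outer loop
vertex -3.52 1.954 0.572
vertex -2.677 1.742 1.252
vertex -3.676 1.968 1.665
endloop
endfacet
facet normal -0.713 -0.161 -0.683
outer loop
vertex -3.425 2.999 0.227
vertex -3.52 1.954 0.572
vertex -4.138 2.745 1.031
endloop
endfacet
facet normal -0.069 0.795 -0.602
outer loop
vertex -2.524 3.432 0.695
vertex -3.425 2.999 0.227
vertex -3.523 3.658 1.108
endloop
endfacet
facet normal 0.813 0.572 0.109
outer loop
vertex -2.062 2.655 1.329
vertex -2.524 3.432 0.695
vertex -2.68 3.446 1.788
endloop
endfacet
facet normal -0.679 -0.393 0.620
outer loop
vertex -3.307 -2.718 -2.13
vertex -4.012 -1.033 -1.833
vertex -4.211 -2.901 -3.236
endloop
endfacet
facet normal 0.381 -0.911 -0.160
outer loop
vertex -2.908 -2.147 -4.427
vertex -3.307 -2.718 -2.13
vertex -4.211 -2.901 -3.236
endloop
endfacet
facet normal -0.679 -0.393 0.620
outer loop
vertex -4.211 -2.901 -3.236
vertex -4.012 -1.033 -1.833
vertex -4.916 -1.217 -2.939
endloop
endfacet
facet normal -0.628 -0.127 -0.768
outer loop
vertex -4.916 -1.217 -2.939
vertex -2.908 -2.147 -4.427
vertex -4.211 -2.901 -3.236
endloop
endfacet
facet normal 0.628 0.127 0.768
outer loop
vertex -3.307 -2.718 -2.13
vertex -2.709 -0.279 -3.024
vertex -4.012 -1.033 -1.833
endloop
endfacet
facet normal 0.381 -0.911 -0.160
outer loop
vertex -2.004 -1.963 -3.321
vertex -3.307 -2.718 -2.13
vertex -2.908 -2.147 -4.427
endloop
endfacet
facet normal 0.628 0.127 0.768
outer loop
vertex -2.004 -1.963 -3.321
vertex -2.709 -0.279 -3.024
vertex -3.307 -2.718 -2.13
endloop
endfacet
facet normal -0.381 0.911 0.160
outer loop
vertex -4.012 -1.033 -1.833
vertex -2.709 -0.279 -3.024
vertex -4.916 -1.217 -2.939
endloop
endfacet
facet normal -0.628 -0.127 -0.768
outer loop
vertex -3.613 -0.462 -4.13
vertex -2.908 -2.147 -4.427
vertex -4.916 -1.217 -2.939
endloop
endfacet
facet normal -0.381 0.911 0.161
outer loop
vertex -4.916 -1.217 -2.939
vertex -2.709 -0.279 -3.024
vertex -3.613 -0.462 -4.13
endloop
endfacet
facet normal 0.679 0.393 -0.620
outer loop
vertex -3.613 -0.462 -4.13
vertex -2.004 -1.963 -3.321
vertex -2.908 -2.147 -4.427
endloop
endfacet
facet normal 0.679 0.394 -0.620
outer loop
vertex -2.709 -0.279 -3.024
vertex -2.004 -1.963 -3.321
vertex -3.613 -0.462 -4.13
endloop
endfacet
facet normal -0.660 -0.701 0.270
outer loop
vertex -2.3 0.783 -2.82
vertex -3.85 2.114 -3.149
vertex -2.409 0.239 -4.501
endloop
endfacet
facet normal 0.749 -0.643 0.160
outer loop
vertex -1.65 1.046 -4.811
vertex -2.3 0.783 -2.82
vertex -2.409 0.239 -4.501
endloop
endfacet
facet normal -0.660 -0.701 0.269
outer loop
vertex -2.409 0.239 -4.501
vertex -3.85 2.114 -3.149
vertex -3.959 1.571 -4.83
endloop
endfacet
facet normal -0.062 -0.307 -0.950
outer loop
vertex -3.959 1.571 -4.83
vertex -1.65 1.046 -4.811
vertex -2.409 0.239 -4.501
endloop
endfacet
facet normal 0.062 0.307 0.950
outer loop
vertex -2.3 0.783 -2.82
vertex -3.091 2.921 -3.459
vertex -3.85 2.114 -3.149
endloop
endfacet
facet normal 0.749 -0.644 0.159
outer loop
vertex -1.541 1.589 -3.13
vertex -2.3 0.783 -2.82
vertex -1.65 1.046 -4.811
endloop
endfacet
facet normal 0.062 0.307 0.950
outer loop
vertex -1.541 1.589 -3.13
vertex -3.091 2.921 -3.459
vertex -2.3 0.783 -2.82
endloop
endfacet
facet normal -0.749 0.643 -0.159
outer loop
vertex -3.85 2.114 -3.149
vertex -3.091 2.921 -3.459
vertex -3.959 1.571 -4.83
endloop
endfacet
facet normal -0.062 -0.307 -0.950
outer loop
vertex -3.2 2.377 -5.14
vertex -1.65 1.046 -4.811
vertex -3.959 1.571 -4.83
endloop
endfacet
facet normal -0.749 0.644 -0.160
outer loop
vertex -3.959 1.571 -4.83
vertex -3.091 2.921 -3.459
vertex -3.2 2.377 -5.14
endloop
endfacet
facet normal 0.660 0.702 -0.269
outer loop
vertex -3.2 2.377 -5.14
vertex -1.541 1.589 -3.13
vertex -1.65 1.046 -4.811
endloop
endfacet
facet normal 0.660 0.701 -0.270
outer loop
vertex -3.091 2.921 -3.459
vertex -1.541 1.589 -3.13
vertex -3.2 2.377 -5.14
endloop
endfacet

endsolid


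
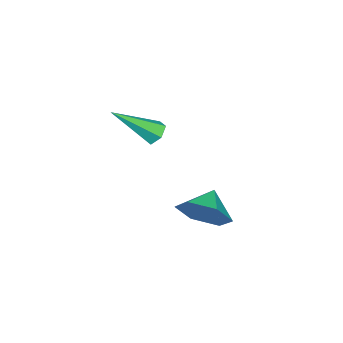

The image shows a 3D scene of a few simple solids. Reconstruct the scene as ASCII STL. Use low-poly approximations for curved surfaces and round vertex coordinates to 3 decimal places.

solid 
facet normal -0.503 0.575 -0.646
outer loop
vertex -3.029 -1.561 -0.097
vertex -3.495 -1.628 0.206
vertex -3.149 -1.202 0.316
endloop
endfacet
facet normal 0.930 0.365 -0.048
outer loop
vertex -3.029 -1.561 -0.097
vertex -3.149 -1.202 0.316
vertex -2.445 -2.832 1.554
endloop
endfacet
facet normal -0.503 0.575 -0.645
outer loop
vertex -3.149 -1.202 0.316
vertex -3.495 -1.628 0.206
vertex -3.615 -1.27 0.619
endloop
endfacet
facet normal 0.341 0.658 0.672
outer loop
vertex -3.149 -1.202 0.316
vertex -3.615 -1.27 0.619
vertex -2.445 -2.832 1.554
endloop
endfacet
facet normal -0.503 0.575 -0.645
outer loop
vertex -3.615 -1.27 0.619
vertex -3.495 -1.628 0.206
vertex -3.961 -1.696 0.509
endloop
endfacet
facet normal -0.475 0.162 0.865
outer loop
vertex -3.615 -1.27 0.619
vertex -3.961 -1.696 0.509
vertex -2.445 -2.832 1.554
endloop
endfacet
facet normal -0.503 0.576 -0.644
outer loop
vertex -3.961 -1.696 0.509
vertex -3.495 -1.628 0.206
vertex -3.841 -2.054 0.095
endloop
endfacet
facet normal -0.702 -0.626 0.338
outer loop
vertex -3.961 -1.696 0.509
vertex -3.841 -2.054 0.095
vertex -2.445 -2.832 1.554
endloop
endfacet
facet normal -0.501 0.576 -0.646
outer loop
vertex -3.841 -2.054 0.095
vertex -3.495 -1.628 0.206
vertex -3.375 -1.987 -0.207
endloop
endfacet
facet normal -0.114 -0.918 -0.380
outer loop
vertex -3.841 -2.054 0.095
vertex -3.375 -1.987 -0.207
vertex -2.445 -2.832 1.554
endloop
endfacet
facet normal -0.503 0.575 -0.646
outer loop
vertex -3.375 -1.987 -0.207
vertex -3.495 -1.628 0.206
vertex -3.029 -1.561 -0.097
endloop
endfacet
facet normal 0.702 -0.422 -0.573
outer loop
vertex -3.375 -1.987 -0.207
vertex -3.029 -1.561 -0.097
vertex -2.445 -2.832 1.554
endloop
endfacet
facet normal 0.869 0.087 -0.487
outer loop
vertex 0.177 1.579 0.107
vertex -0.323 1.928 -0.723
vertex 0.012 2.589 -0.007
endloop
endfacet
facet normal -0.175 0.082 0.981
outer loop
vertex 0.177 1.579 0.107
vertex 0.012 2.589 -0.007
vertex -1.297 1.832 -0.177
endloop
endfacet
facet normal 0.869 0.087 -0.487
outer loop
vertex 0.012 2.589 -0.007
vertex -0.323 1.928 -0.723
vertex -0.488 2.939 -0.837
endloop
endfacet
facet normal -0.466 0.679 0.567
outer loop
vertex 0.012 2.589 -0.007
vertex -0.488 2.939 -0.837
vertex -1.297 1.832 -0.177
endloop
endfacet
facet normal 0.869 0.087 -0.487
outer loop
vertex -0.488 2.939 -0.837
vertex -0.323 1.928 -0.723
vertex -0.823 2.278 -1.553
endloop
endfacet
facet normal -0.833 0.542 -0.111
outer loop
vertex -0.488 2.939 -0.837
vertex -0.823 2.278 -1.553
vertex -1.297 1.832 -0.177
endloop
endfacet
facet normal 0.869 0.086 -0.487
outer loop
vertex -0.823 2.278 -1.553
vertex -0.323 1.928 -0.723
vertex -0.659 1.268 -1.438
endloop
endfacet
facet normal -0.908 -0.190 -0.374
outer loop
vertex -0.823 2.278 -1.553
vertex -0.659 1.268 -1.438
vertex -1.297 1.832 -0.177
endloop
endfacet
facet normal 0.869 0.086 -0.487
outer loop
vertex -0.659 1.268 -1.438
vertex -0.323 1.928 -0.723
vertex -0.159 0.918 -0.608
endloop
endfacet
facet normal -0.616 -0.786 0.040
outer loop
vertex -0.659 1.268 -1.438
vertex -0.159 0.918 -0.608
vertex -1.297 1.832 -0.177
endloop
endfacet
facet normal 0.869 0.086 -0.487
outer loop
vertex -0.159 0.918 -0.608
vertex -0.323 1.928 -0.723
vertex 0.177 1.579 0.107
endloop
endfacet
facet normal -0.250 -0.650 0.718
outer loop
vertex -0.159 0.918 -0.608
vertex 0.177 1.579 0.107
vertex -1.297 1.832 -0.177
endloop
endfacet

endsolid


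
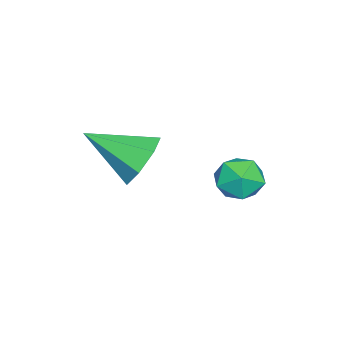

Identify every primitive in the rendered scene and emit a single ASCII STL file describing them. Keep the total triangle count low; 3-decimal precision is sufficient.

solid 
facet normal -0.116 0.863 -0.491
outer loop
vertex -1.17 1.254 -1.16
vertex -1.899 1.462 -0.621
vertex -1.001 1.661 -0.484
endloop
endfacet
facet normal 0.934 -0.357 -0.019
outer loop
vertex -1.17 1.254 -1.16
vertex -1.001 1.661 -0.484
vertex -1.681 -0.162 0.301
endloop
endfacet
facet normal -0.117 0.864 -0.490
outer loop
vertex -1.001 1.661 -0.484
vertex -1.899 1.462 -0.621
vertex -1.508 1.918 0.089
endloop
endfacet
facet normal 0.750 0.005 0.661
outer loop
vertex -1.001 1.661 -0.484
vertex -1.508 1.918 0.089
vertex -1.681 -0.162 0.301
endloop
endfacet
facet normal -0.116 0.864 -0.491
outer loop
vertex -1.508 1.918 0.089
vertex -1.899 1.462 -0.621
vertex -2.31 1.832 0.127
endloop
endfacet
facet normal 0.037 0.098 0.994
outer loop
vertex -1.508 1.918 0.089
vertex -2.31 1.832 0.127
vertex -1.681 -0.162 0.301
endloop
endfacet
facet normal -0.116 0.863 -0.491
outer loop
vertex -2.31 1.832 0.127
vertex -1.899 1.462 -0.621
vertex -2.802 1.467 -0.398
endloop
endfacet
facet normal -0.669 -0.147 0.729
outer loop
vertex -2.31 1.832 0.127
vertex -2.802 1.467 -0.398
vertex -1.681 -0.162 0.301
endloop
endfacet
facet normal -0.116 0.864 -0.490
outer loop
vertex -2.802 1.467 -0.398
vertex -1.899 1.462 -0.621
vertex -2.615 1.099 -1.091
endloop
endfacet
facet normal -0.835 -0.547 0.065
outer loop
vertex -2.802 1.467 -0.398
vertex -2.615 1.099 -1.091
vertex -1.681 -0.162 0.301
endloop
endfacet
facet normal -0.116 0.864 -0.491
outer loop
vertex -2.615 1.099 -1.091
vertex -1.899 1.462 -0.621
vertex -1.888 1.004 -1.43
endloop
endfacet
facet normal -0.337 -0.799 -0.498
outer loop
vertex -2.615 1.099 -1.091
vertex -1.888 1.004 -1.43
vertex -1.681 -0.162 0.301
endloop
endfacet
facet normal -0.116 0.864 -0.491
outer loop
vertex -1.888 1.004 -1.43
vertex -1.899 1.462 -0.621
vertex -1.17 1.254 -1.16
endloop
endfacet
facet normal 0.450 -0.715 -0.535
outer loop
vertex -1.888 1.004 -1.43
vertex -1.17 1.254 -1.16
vertex -1.681 -0.162 0.301
endloop
endfacet
facet normal -0.721 0.356 -0.594
outer loop
vertex -3.893 4.093 -2.761
vertex -4.377 3.433 -2.569
vertex -4.416 4.132 -2.103
endloop
endfacet
facet normal -0.334 0.887 -0.318
outer loop
vertex -3.893 4.093 -2.761
vertex -4.416 4.132 -2.103
vertex -3.638 4.447 -2.042
endloop
endfacet
facet normal 0.346 0.787 -0.510
outer loop
vertex -3.893 4.093 -2.761
vertex -3.638 4.447 -2.042
vertex -3.119 3.942 -2.469
endloop
endfacet
facet normal 0.379 0.194 -0.905
outer loop
vertex -3.893 4.093 -2.761
vertex -3.119 3.942 -2.469
vertex -3.576 3.315 -2.795
endloop
endfacet
facet normal -0.281 -0.073 -0.957
outer loop
vertex -3.893 4.093 -2.761
vertex -3.576 3.315 -2.795
vertex -4.377 3.433 -2.569
endloop
endfacet
facet normal -0.371 0.841 0.393
outer loop
vertex -3.638 4.447 -2.042
vertex -4.416 4.132 -2.103
vertex -3.964 4.005 -1.405
endloop
endfacet
facet normal -0.998 -0.020 -0.054
outer loop
vertex -4.416 4.132 -2.103
vertex -4.377 3.433 -2.569
vertex -4.421 3.378 -1.731
endloop
endfacet
facet normal -0.286 -0.713 -0.641
outer loop
vertex -4.377 3.433 -2.569
vertex -3.576 3.315 -2.795
vertex -3.902 2.873 -2.158
endloop
endfacet
facet normal 0.782 -0.280 -0.557
outer loop
vertex -3.576 3.315 -2.795
vertex -3.119 3.942 -2.469
vertex -3.124 3.188 -2.097
endloop
endfacet
facet normal 0.729 0.679 0.083
outer loop
vertex -3.119 3.942 -2.469
vertex -3.638 4.447 -2.042
vertex -3.163 3.887 -1.631
endloop
endfacet
facet normal -0.379 -0.194 0.905
outer loop
vertex -3.647 3.227 -1.439
vertex -3.964 4.005 -1.405
vertex -4.421 3.378 -1.731
endloop
endfacet
facet normal -0.346 -0.787 0.510
outer loop
vertex -3.647 3.227 -1.439
vertex -4.421 3.378 -1.731
vertex -3.902 2.873 -2.158
endloop
endfacet
facet normal 0.334 -0.887 0.318
outer loop
vertex -3.647 3.227 -1.439
vertex -3.902 2.873 -2.158
vertex -3.124 3.188 -2.097
endloop
endfacet
facet normal 0.721 -0.356 0.594
outer loop
vertex -3.647 3.227 -1.439
vertex -3.124 3.188 -2.097
vertex -3.163 3.887 -1.631
endloop
endfacet
facet normal 0.281 0.073 0.957
outer loop
vertex -3.647 3.227 -1.439
vertex -3.163 3.887 -1.631
vertex -3.964 4.005 -1.405
endloop
endfacet
facet normal -0.782 0.280 0.557
outer loop
vertex -4.421 3.378 -1.731
vertex -3.964 4.005 -1.405
vertex -4.416 4.132 -2.103
endloop
endfacet
facet normal -0.729 -0.679 -0.083
outer loop
vertex -3.902 2.873 -2.158
vertex -4.421 3.378 -1.731
vertex -4.377 3.433 -2.569
endloop
endfacet
facet normal 0.371 -0.841 -0.393
outer loop
vertex -3.124 3.188 -2.097
vertex -3.902 2.873 -2.158
vertex -3.576 3.315 -2.795
endloop
endfacet
facet normal 0.998 0.020 0.054
outer loop
vertex -3.163 3.887 -1.631
vertex -3.124 3.188 -2.097
vertex -3.119 3.942 -2.469
endloop
endfacet
facet normal 0.286 0.713 0.641
outer loop
vertex -3.964 4.005 -1.405
vertex -3.163 3.887 -1.631
vertex -3.638 4.447 -2.042
endloop
endfacet

endsolid


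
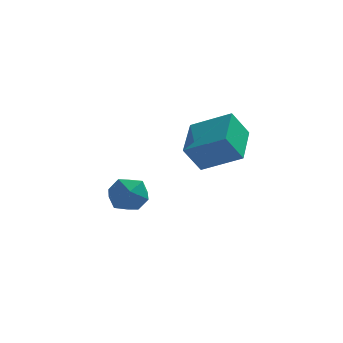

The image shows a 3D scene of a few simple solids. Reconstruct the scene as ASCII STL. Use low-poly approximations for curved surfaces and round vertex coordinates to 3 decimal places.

solid 
facet normal -0.885 -0.052 0.463
outer loop
vertex -2.552 1.498 -3.475
vertex -2.457 0.399 -3.417
vertex -2.067 1.031 -2.6
endloop
endfacet
facet normal -0.557 0.564 0.610
outer loop
vertex -2.552 1.498 -3.475
vertex -2.067 1.031 -2.6
vertex -1.636 1.943 -3.049
endloop
endfacet
facet normal -0.434 0.901 -0.007
outer loop
vertex -2.552 1.498 -3.475
vertex -1.636 1.943 -3.049
vertex -1.759 1.875 -4.144
endloop
endfacet
facet normal -0.686 0.493 -0.536
outer loop
vertex -2.552 1.498 -3.475
vertex -1.759 1.875 -4.144
vertex -2.266 0.921 -4.372
endloop
endfacet
facet normal -0.965 -0.096 -0.246
outer loop
vertex -2.552 1.498 -3.475
vertex -2.266 0.921 -4.372
vertex -2.457 0.399 -3.417
endloop
endfacet
facet normal 0.073 0.412 0.908
outer loop
vertex -1.636 1.943 -3.049
vertex -2.067 1.031 -2.6
vertex -0.974 1.119 -2.728
endloop
endfacet
facet normal -0.457 -0.585 0.670
outer loop
vertex -2.067 1.031 -2.6
vertex -2.457 0.399 -3.417
vertex -1.481 0.165 -2.956
endloop
endfacet
facet normal -0.586 -0.656 -0.476
outer loop
vertex -2.457 0.399 -3.417
vertex -2.266 0.921 -4.372
vertex -1.604 0.097 -4.051
endloop
endfacet
facet normal -0.135 0.297 -0.945
outer loop
vertex -2.266 0.921 -4.372
vertex -1.759 1.875 -4.144
vertex -1.173 1.009 -4.5
endloop
endfacet
facet normal 0.272 0.958 -0.090
outer loop
vertex -1.759 1.875 -4.144
vertex -1.636 1.943 -3.049
vertex -0.783 1.641 -3.683
endloop
endfacet
facet normal 0.686 -0.493 0.536
outer loop
vertex -0.688 0.542 -3.625
vertex -0.974 1.119 -2.728
vertex -1.481 0.165 -2.956
endloop
endfacet
facet normal 0.434 -0.901 0.007
outer loop
vertex -0.688 0.542 -3.625
vertex -1.481 0.165 -2.956
vertex -1.604 0.097 -4.051
endloop
endfacet
facet normal 0.557 -0.564 -0.610
outer loop
vertex -0.688 0.542 -3.625
vertex -1.604 0.097 -4.051
vertex -1.173 1.009 -4.5
endloop
endfacet
facet normal 0.885 0.052 -0.463
outer loop
vertex -0.688 0.542 -3.625
vertex -1.173 1.009 -4.5
vertex -0.783 1.641 -3.683
endloop
endfacet
facet normal 0.965 0.096 0.246
outer loop
vertex -0.688 0.542 -3.625
vertex -0.783 1.641 -3.683
vertex -0.974 1.119 -2.728
endloop
endfacet
facet normal 0.135 -0.297 0.945
outer loop
vertex -1.481 0.165 -2.956
vertex -0.974 1.119 -2.728
vertex -2.067 1.031 -2.6
endloop
endfacet
facet normal -0.272 -0.958 0.090
outer loop
vertex -1.604 0.097 -4.051
vertex -1.481 0.165 -2.956
vertex -2.457 0.399 -3.417
endloop
endfacet
facet normal -0.073 -0.412 -0.908
outer loop
vertex -1.173 1.009 -4.5
vertex -1.604 0.097 -4.051
vertex -2.266 0.921 -4.372
endloop
endfacet
facet normal 0.457 0.585 -0.670
outer loop
vertex -0.783 1.641 -3.683
vertex -1.173 1.009 -4.5
vertex -1.759 1.875 -4.144
endloop
endfacet
facet normal 0.586 0.656 0.476
outer loop
vertex -0.974 1.119 -2.728
vertex -0.783 1.641 -3.683
vertex -1.636 1.943 -3.049
endloop
endfacet
facet normal -0.858 0.240 -0.454
outer loop
vertex 0.979 -3.424 1.25
vertex 1.225 -1.37 1.872
vertex 1.73 -3.131 -0.015
endloop
endfacet
facet normal -0.114 -0.951 -0.288
outer loop
vertex 3.515 -3.63 0.928
vertex 0.979 -3.424 1.25
vertex 1.73 -3.131 -0.015
endloop
endfacet
facet normal -0.858 0.240 -0.454
outer loop
vertex 1.73 -3.131 -0.015
vertex 1.225 -1.37 1.872
vertex 1.976 -1.077 0.607
endloop
endfacet
facet normal 0.500 0.196 -0.844
outer loop
vertex 1.976 -1.077 0.607
vertex 3.515 -3.63 0.928
vertex 1.73 -3.131 -0.015
endloop
endfacet
facet normal -0.500 -0.196 0.844
outer loop
vertex 0.979 -3.424 1.25
vertex 3.01 -1.869 2.815
vertex 1.225 -1.37 1.872
endloop
endfacet
facet normal -0.114 -0.951 -0.288
outer loop
vertex 2.764 -3.923 2.193
vertex 0.979 -3.424 1.25
vertex 3.515 -3.63 0.928
endloop
endfacet
facet normal -0.500 -0.196 0.844
outer loop
vertex 2.764 -3.923 2.193
vertex 3.01 -1.869 2.815
vertex 0.979 -3.424 1.25
endloop
endfacet
facet normal 0.114 0.951 0.288
outer loop
vertex 1.225 -1.37 1.872
vertex 3.01 -1.869 2.815
vertex 1.976 -1.077 0.607
endloop
endfacet
facet normal 0.500 0.196 -0.844
outer loop
vertex 3.761 -1.576 1.55
vertex 3.515 -3.63 0.928
vertex 1.976 -1.077 0.607
endloop
endfacet
facet normal 0.114 0.951 0.288
outer loop
vertex 1.976 -1.077 0.607
vertex 3.01 -1.869 2.815
vertex 3.761 -1.576 1.55
endloop
endfacet
facet normal 0.858 -0.240 0.454
outer loop
vertex 3.761 -1.576 1.55
vertex 2.764 -3.923 2.193
vertex 3.515 -3.63 0.928
endloop
endfacet
facet normal 0.858 -0.240 0.454
outer loop
vertex 3.01 -1.869 2.815
vertex 2.764 -3.923 2.193
vertex 3.761 -1.576 1.55
endloop
endfacet

endsolid


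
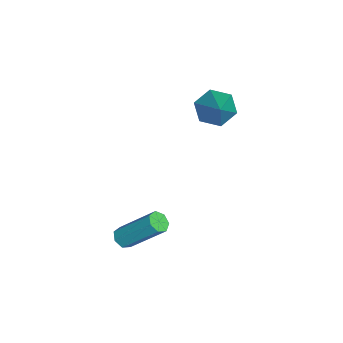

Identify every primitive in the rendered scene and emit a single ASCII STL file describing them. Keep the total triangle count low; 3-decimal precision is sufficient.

solid 
facet normal -0.759 -0.150 -0.633
outer loop
vertex -4.23 1.895 -1.402
vertex -4.722 2.485 -0.952
vertex -4.211 2.755 -1.629
endloop
endfacet
facet normal 0.875 -0.141 -0.462
outer loop
vertex -4.23 1.895 -1.402
vertex -4.211 2.755 -1.629
vertex -3.158 2.795 0.352
endloop
endfacet
facet normal -0.759 -0.151 -0.633
outer loop
vertex -4.211 2.755 -1.629
vertex -4.722 2.485 -0.952
vertex -4.703 3.345 -1.18
endloop
endfacet
facet normal 0.588 0.740 -0.327
outer loop
vertex -4.211 2.755 -1.629
vertex -4.703 3.345 -1.18
vertex -3.158 2.795 0.352
endloop
endfacet
facet normal -0.759 -0.151 -0.633
outer loop
vertex -4.703 3.345 -1.18
vertex -4.722 2.485 -0.952
vertex -5.214 3.075 -0.503
endloop
endfacet
facet normal -0.021 0.934 0.357
outer loop
vertex -4.703 3.345 -1.18
vertex -5.214 3.075 -0.503
vertex -3.158 2.795 0.352
endloop
endfacet
facet normal -0.759 -0.151 -0.634
outer loop
vertex -5.214 3.075 -0.503
vertex -4.722 2.485 -0.952
vertex -5.233 2.215 -0.276
endloop
endfacet
facet normal -0.343 0.247 0.906
outer loop
vertex -5.214 3.075 -0.503
vertex -5.233 2.215 -0.276
vertex -3.158 2.795 0.352
endloop
endfacet
facet normal -0.759 -0.151 -0.634
outer loop
vertex -5.233 2.215 -0.276
vertex -4.722 2.485 -0.952
vertex -4.741 1.625 -0.725
endloop
endfacet
facet normal -0.056 -0.634 0.771
outer loop
vertex -5.233 2.215 -0.276
vertex -4.741 1.625 -0.725
vertex -3.158 2.795 0.352
endloop
endfacet
facet normal -0.759 -0.150 -0.633
outer loop
vertex -4.741 1.625 -0.725
vertex -4.722 2.485 -0.952
vertex -4.23 1.895 -1.402
endloop
endfacet
facet normal 0.553 -0.829 0.087
outer loop
vertex -4.741 1.625 -0.725
vertex -4.23 1.895 -1.402
vertex -3.158 2.795 0.352
endloop
endfacet
facet normal -0.166 -0.667 -0.726
outer loop
vertex 0.908 -0.553 -4.74
vertex 0.425 -0.571 -4.613
vertex 0.65 -0.269 -4.942
endloop
endfacet
facet normal 0.787 0.355 -0.505
outer loop
vertex 0.908 -0.553 -4.74
vertex 0.65 -0.269 -4.942
vertex 1.259 0.869 -3.193
endloop
endfacet
facet normal 0.787 0.355 -0.505
outer loop
vertex 1.259 0.869 -3.193
vertex 0.65 -0.269 -4.942
vertex 1.001 1.153 -3.395
endloop
endfacet
facet normal 0.164 0.667 0.727
outer loop
vertex 1.259 0.869 -3.193
vertex 1.001 1.153 -3.395
vertex 0.775 0.851 -3.067
endloop
endfacet
facet normal -0.165 -0.668 -0.726
outer loop
vertex 0.65 -0.269 -4.942
vertex 0.425 -0.571 -4.613
vertex 0.222 -0.212 -4.897
endloop
endfacet
facet normal 0.026 0.733 -0.680
outer loop
vertex 0.65 -0.269 -4.942
vertex 0.222 -0.212 -4.897
vertex 1.001 1.153 -3.395
endloop
endfacet
facet normal 0.025 0.733 -0.679
outer loop
vertex 1.001 1.153 -3.395
vertex 0.222 -0.212 -4.897
vertex 0.573 1.209 -3.35
endloop
endfacet
facet normal 0.164 0.667 0.727
outer loop
vertex 1.001 1.153 -3.395
vertex 0.573 1.209 -3.35
vertex 0.775 0.851 -3.067
endloop
endfacet
facet normal -0.163 -0.667 -0.727
outer loop
vertex 0.222 -0.212 -4.897
vertex 0.425 -0.571 -4.613
vertex -0.053 -0.426 -4.639
endloop
endfacet
facet normal -0.756 0.559 -0.342
outer loop
vertex 0.222 -0.212 -4.897
vertex -0.053 -0.426 -4.639
vertex 0.573 1.209 -3.35
endloop
endfacet
facet normal -0.755 0.559 -0.343
outer loop
vertex 0.573 1.209 -3.35
vertex -0.053 -0.426 -4.639
vertex 0.298 0.996 -3.092
endloop
endfacet
facet normal 0.165 0.667 0.726
outer loop
vertex 0.573 1.209 -3.35
vertex 0.298 0.996 -3.092
vertex 0.775 0.851 -3.067
endloop
endfacet
facet normal -0.163 -0.669 -0.725
outer loop
vertex -0.053 -0.426 -4.639
vertex 0.425 -0.571 -4.613
vertex 0.031 -0.748 -4.361
endloop
endfacet
facet normal -0.967 -0.035 0.252
outer loop
vertex -0.053 -0.426 -4.639
vertex 0.031 -0.748 -4.361
vertex 0.298 0.996 -3.092
endloop
endfacet
facet normal -0.967 -0.035 0.252
outer loop
vertex 0.298 0.996 -3.092
vertex 0.031 -0.748 -4.361
vertex 0.382 0.673 -2.814
endloop
endfacet
facet normal 0.165 0.668 0.726
outer loop
vertex 0.298 0.996 -3.092
vertex 0.382 0.673 -2.814
vertex 0.775 0.851 -3.067
endloop
endfacet
facet normal -0.165 -0.667 -0.727
outer loop
vertex 0.031 -0.748 -4.361
vertex 0.425 -0.571 -4.613
vertex 0.412 -0.937 -4.274
endloop
endfacet
facet normal -0.450 -0.604 0.657
outer loop
vertex 0.031 -0.748 -4.361
vertex 0.412 -0.937 -4.274
vertex 0.382 0.673 -2.814
endloop
endfacet
facet normal -0.450 -0.604 0.657
outer loop
vertex 0.382 0.673 -2.814
vertex 0.412 -0.937 -4.274
vertex 0.763 0.484 -2.727
endloop
endfacet
facet normal 0.165 0.667 0.726
outer loop
vertex 0.382 0.673 -2.814
vertex 0.763 0.484 -2.727
vertex 0.775 0.851 -3.067
endloop
endfacet
facet normal -0.164 -0.667 -0.727
outer loop
vertex 0.412 -0.937 -4.274
vertex 0.425 -0.571 -4.613
vertex 0.802 -0.85 -4.442
endloop
endfacet
facet normal 0.404 -0.717 0.567
outer loop
vertex 0.412 -0.937 -4.274
vertex 0.802 -0.85 -4.442
vertex 0.763 0.484 -2.727
endloop
endfacet
facet normal 0.404 -0.717 0.567
outer loop
vertex 0.763 0.484 -2.727
vertex 0.802 -0.85 -4.442
vertex 1.153 0.571 -2.895
endloop
endfacet
facet normal 0.164 0.668 0.726
outer loop
vertex 0.763 0.484 -2.727
vertex 1.153 0.571 -2.895
vertex 0.775 0.851 -3.067
endloop
endfacet
facet normal -0.166 -0.668 -0.725
outer loop
vertex 0.802 -0.85 -4.442
vertex 0.425 -0.571 -4.613
vertex 0.908 -0.553 -4.74
endloop
endfacet
facet normal 0.956 -0.291 0.050
outer loop
vertex 0.802 -0.85 -4.442
vertex 0.908 -0.553 -4.74
vertex 1.153 0.571 -2.895
endloop
endfacet
facet normal 0.956 -0.290 0.050
outer loop
vertex 1.153 0.571 -2.895
vertex 0.908 -0.553 -4.74
vertex 1.259 0.869 -3.193
endloop
endfacet
facet normal 0.164 0.668 0.726
outer loop
vertex 1.153 0.571 -2.895
vertex 1.259 0.869 -3.193
vertex 0.775 0.851 -3.067
endloop
endfacet

endsolid


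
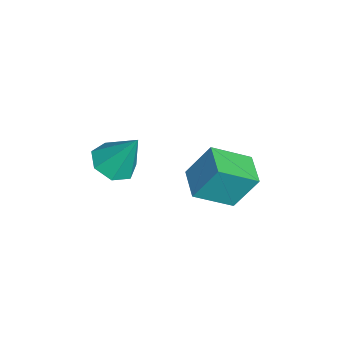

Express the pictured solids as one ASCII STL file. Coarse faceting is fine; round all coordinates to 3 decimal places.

solid 
facet normal -0.185 -0.473 -0.861
outer loop
vertex 0.681 -0.968 0.34
vertex 0.254 -0.482 0.165
vertex 0.912 -0.523 0.046
endloop
endfacet
facet normal 0.897 -0.206 0.392
outer loop
vertex 0.681 -0.968 0.34
vertex 0.912 -0.523 0.046
vertex 0.506 0.162 1.335
endloop
endfacet
facet normal -0.185 -0.474 -0.861
outer loop
vertex 0.912 -0.523 0.046
vertex 0.254 -0.482 0.165
vertex 0.648 -0.047 -0.159
endloop
endfacet
facet normal 0.872 0.490 0.014
outer loop
vertex 0.912 -0.523 0.046
vertex 0.648 -0.047 -0.159
vertex 0.506 0.162 1.335
endloop
endfacet
facet normal -0.184 -0.474 -0.861
outer loop
vertex 0.648 -0.047 -0.159
vertex 0.254 -0.482 0.165
vertex 0.087 0.1 -0.12
endloop
endfacet
facet normal 0.245 0.963 -0.111
outer loop
vertex 0.648 -0.047 -0.159
vertex 0.087 0.1 -0.12
vertex 0.506 0.162 1.335
endloop
endfacet
facet normal -0.183 -0.474 -0.861
outer loop
vertex 0.087 0.1 -0.12
vertex 0.254 -0.482 0.165
vertex -0.348 -0.191 0.133
endloop
endfacet
facet normal -0.508 0.854 0.110
outer loop
vertex 0.087 0.1 -0.12
vertex -0.348 -0.191 0.133
vertex 0.506 0.162 1.335
endloop
endfacet
facet normal -0.184 -0.474 -0.861
outer loop
vertex -0.348 -0.191 0.133
vertex 0.254 -0.482 0.165
vertex -0.329 -0.701 0.41
endloop
endfacet
facet normal -0.823 0.247 0.512
outer loop
vertex -0.348 -0.191 0.133
vertex -0.329 -0.701 0.41
vertex 0.506 0.162 1.335
endloop
endfacet
facet normal -0.184 -0.474 -0.861
outer loop
vertex -0.329 -0.701 0.41
vertex 0.254 -0.482 0.165
vertex 0.129 -1.047 0.503
endloop
endfacet
facet normal -0.463 -0.400 0.791
outer loop
vertex -0.329 -0.701 0.41
vertex 0.129 -1.047 0.503
vertex 0.506 0.162 1.335
endloop
endfacet
facet normal -0.186 -0.474 -0.861
outer loop
vertex 0.129 -1.047 0.503
vertex 0.254 -0.482 0.165
vertex 0.681 -0.968 0.34
endloop
endfacet
facet normal 0.304 -0.603 0.738
outer loop
vertex 0.129 -1.047 0.503
vertex 0.681 -0.968 0.34
vertex 0.506 0.162 1.335
endloop
endfacet
facet normal -0.983 -0.160 0.089
outer loop
vertex -0.632 2.053 -0.121
vertex -0.873 3.152 -0.812
vertex -0.62 1.39 -1.18
endloop
endfacet
facet normal 0.182 -0.832 0.523
outer loop
vertex 0.353 1.548 -1.268
vertex -0.632 2.053 -0.121
vertex -0.62 1.39 -1.18
endloop
endfacet
facet normal -0.983 -0.160 0.089
outer loop
vertex -0.62 1.39 -1.18
vertex -0.873 3.152 -0.812
vertex -0.861 2.489 -1.871
endloop
endfacet
facet normal 0.010 -0.531 -0.847
outer loop
vertex -0.861 2.489 -1.871
vertex 0.353 1.548 -1.268
vertex -0.62 1.39 -1.18
endloop
endfacet
facet normal -0.010 0.531 0.847
outer loop
vertex -0.632 2.053 -0.121
vertex 0.1 3.31 -0.9
vertex -0.873 3.152 -0.812
endloop
endfacet
facet normal 0.182 -0.832 0.523
outer loop
vertex 0.341 2.211 -0.209
vertex -0.632 2.053 -0.121
vertex 0.353 1.548 -1.268
endloop
endfacet
facet normal -0.010 0.531 0.847
outer loop
vertex 0.341 2.211 -0.209
vertex 0.1 3.31 -0.9
vertex -0.632 2.053 -0.121
endloop
endfacet
facet normal -0.182 0.832 -0.523
outer loop
vertex -0.873 3.152 -0.812
vertex 0.1 3.31 -0.9
vertex -0.861 2.489 -1.871
endloop
endfacet
facet normal 0.010 -0.531 -0.847
outer loop
vertex 0.112 2.647 -1.959
vertex 0.353 1.548 -1.268
vertex -0.861 2.489 -1.871
endloop
endfacet
facet normal -0.182 0.832 -0.523
outer loop
vertex -0.861 2.489 -1.871
vertex 0.1 3.31 -0.9
vertex 0.112 2.647 -1.959
endloop
endfacet
facet normal 0.983 0.160 -0.089
outer loop
vertex 0.112 2.647 -1.959
vertex 0.341 2.211 -0.209
vertex 0.353 1.548 -1.268
endloop
endfacet
facet normal 0.983 0.160 -0.089
outer loop
vertex 0.1 3.31 -0.9
vertex 0.341 2.211 -0.209
vertex 0.112 2.647 -1.959
endloop
endfacet

endsolid
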